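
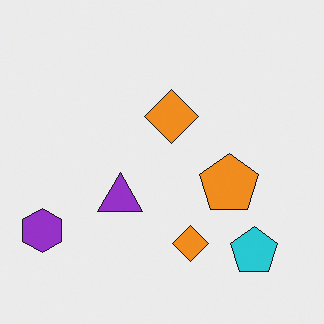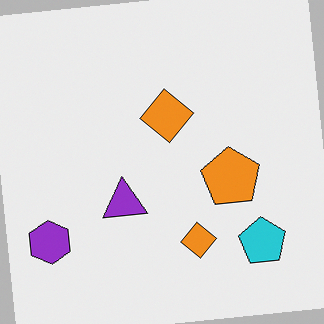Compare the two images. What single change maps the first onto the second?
This is the original image rotated counter-clockwise by a few degrees.

Every shape is tilted by the same angle and the image corners show triangular fill wedges — a whole-image rotation by a non-right angle.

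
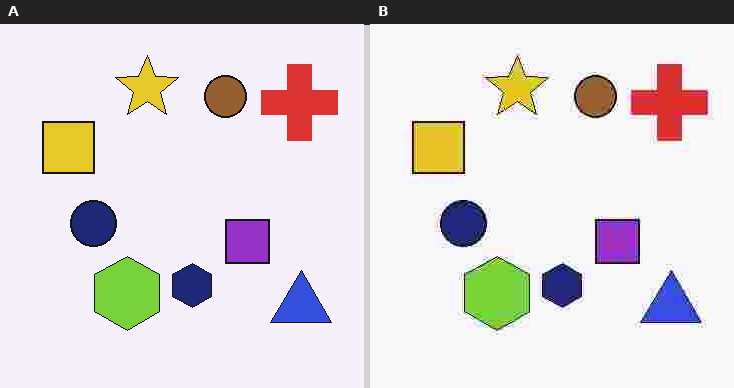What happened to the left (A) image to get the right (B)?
It was degraded with heavy JPEG compression.

Blocky 8×8 compression artifacts appear around shape edges and the flat background shows ringing — characteristic JPEG degradation.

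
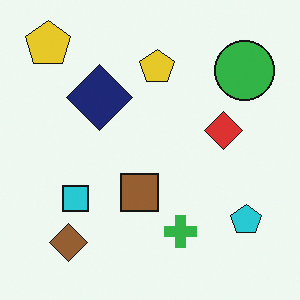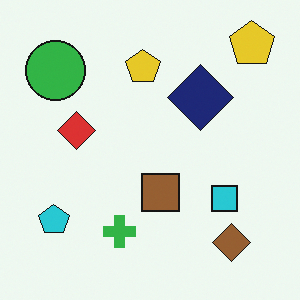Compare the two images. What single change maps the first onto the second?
It was flipped horizontally (left ↔ right).

The cyan pentagon is in the bottom-right of the first image and the bottom-left of the second — shapes on opposite sides of the vertical midline have swapped in a mirror flip.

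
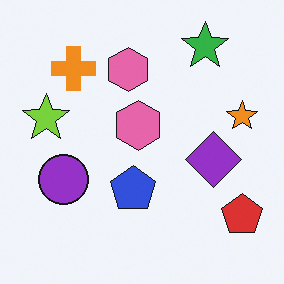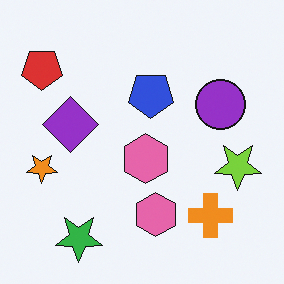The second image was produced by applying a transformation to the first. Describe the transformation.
Rotated 180°.

The red pentagon sits in the bottom-right of the first image and the top-left of the second — consistent with a whole-image 180° rotation.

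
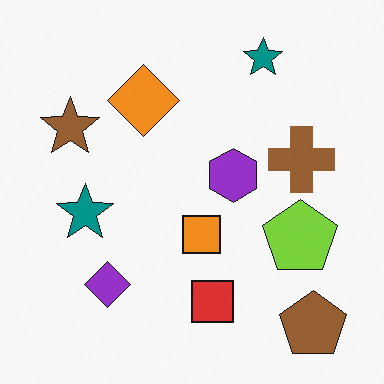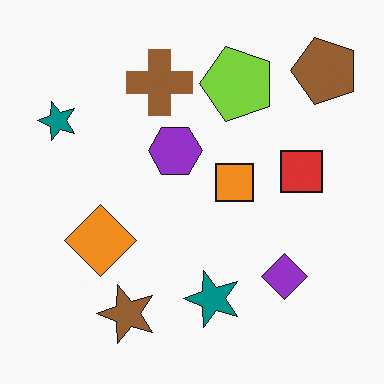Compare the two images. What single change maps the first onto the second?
Rotated 90° counter-clockwise.

The brown pentagon sits in the bottom-right of the first image and the top-right of the second — consistent with a whole-image 90° counter-clockwise rotation.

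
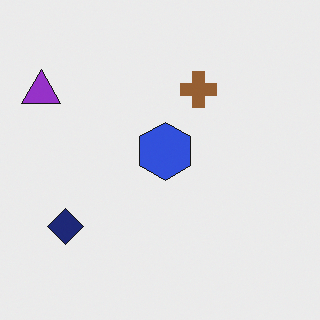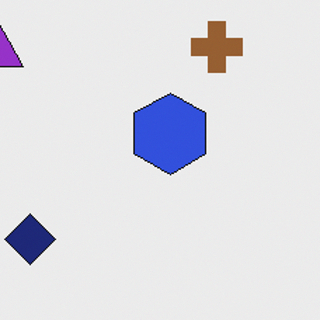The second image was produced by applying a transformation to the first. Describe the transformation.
The second image is the first cropped slightly and scaled back up.

The visible shapes are larger and the field of view is narrower; shapes near the original edges may be partly or wholly outside the frame — a crop-and-rescale.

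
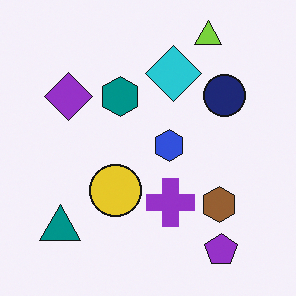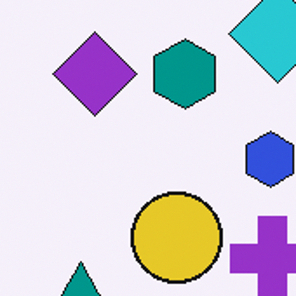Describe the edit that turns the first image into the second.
The second image is the first cropped to a noticeably smaller region and rescaled.

The visible shapes are larger and the field of view is narrower; shapes near the original edges may be partly or wholly outside the frame — a crop-and-rescale.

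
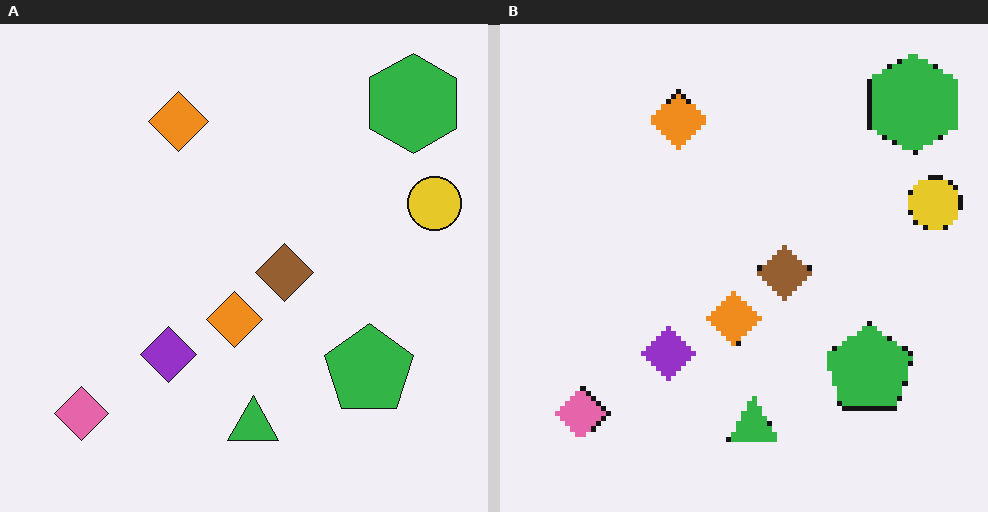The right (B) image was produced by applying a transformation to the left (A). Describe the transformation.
The image was lightly pixelated (a mild mosaic effect).

Shapes are reduced to large square blocks; fine edges and outlines are lost — a downscale-then-upscale (mosaic) effect.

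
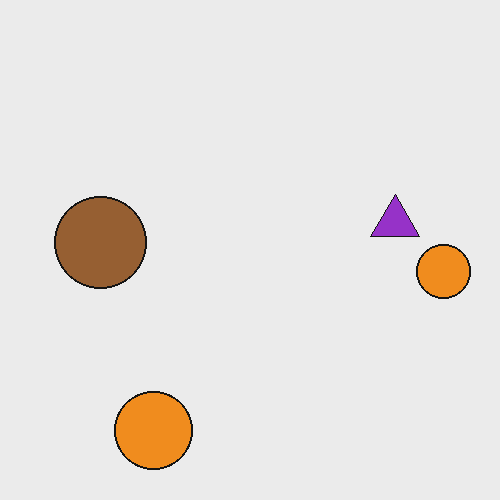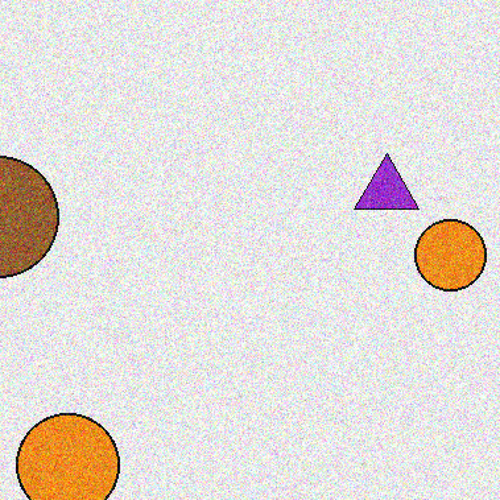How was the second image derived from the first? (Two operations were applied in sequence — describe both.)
Degraded with visible gaussian noise, then cropped slightly and scaled back up.

Random speckle covers the whole image, including the flat background. The visible shapes are larger and the field of view is narrower; shapes near the original edges may be partly or wholly outside the frame — a crop-and-rescale.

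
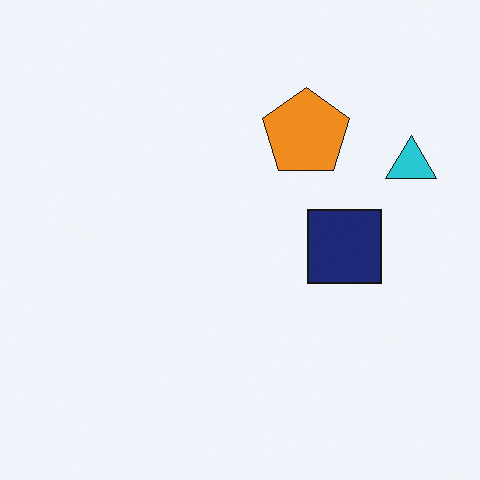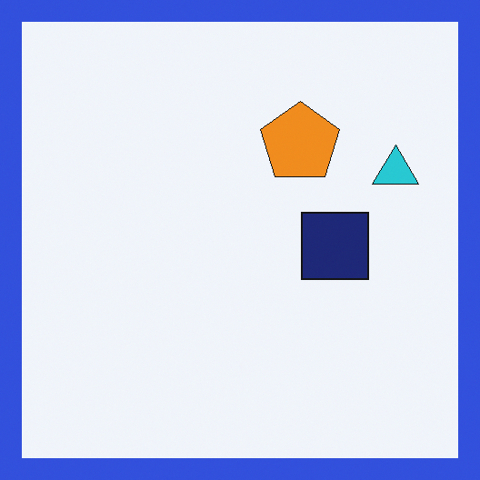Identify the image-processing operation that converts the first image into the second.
The transformation is: framed with a blue border.

A solid blue frame runs around the edge of the second image, with the content slightly shrunk inside it.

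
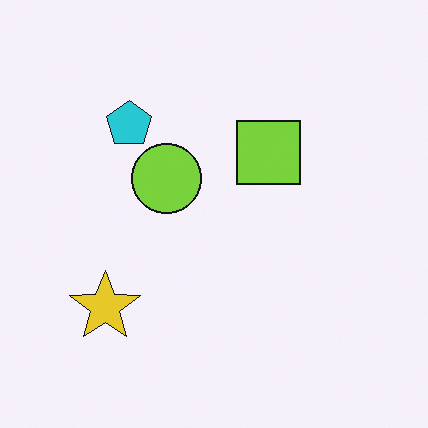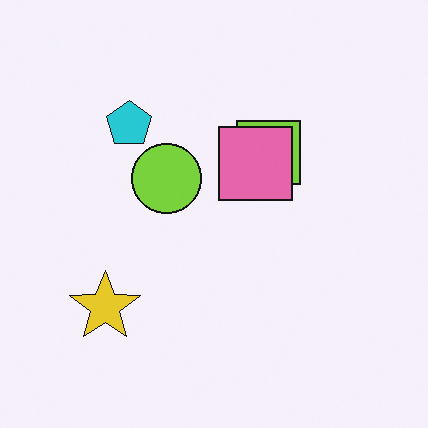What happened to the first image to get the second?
This is the original image overlaid with an additional pink square.

A pink square appears in the second image that is absent from the first.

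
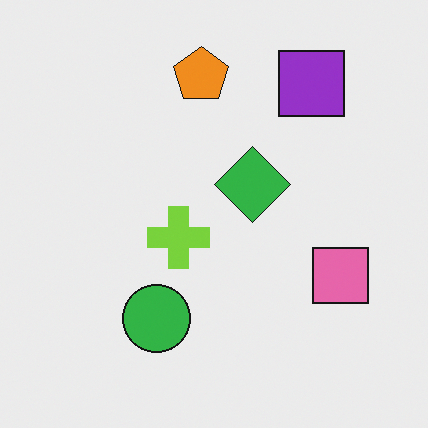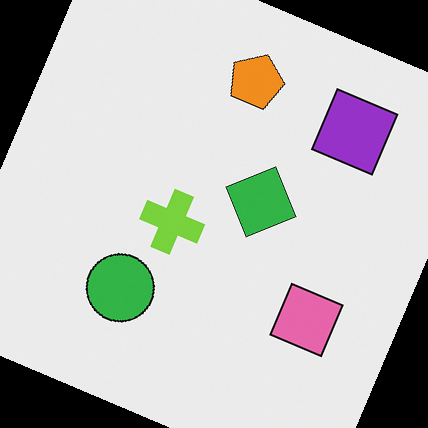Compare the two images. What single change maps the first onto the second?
The transformation is: rotated clockwise by a clearly visible amount.

Every shape is tilted by the same angle and the image corners show triangular fill wedges — a whole-image rotation by a non-right angle.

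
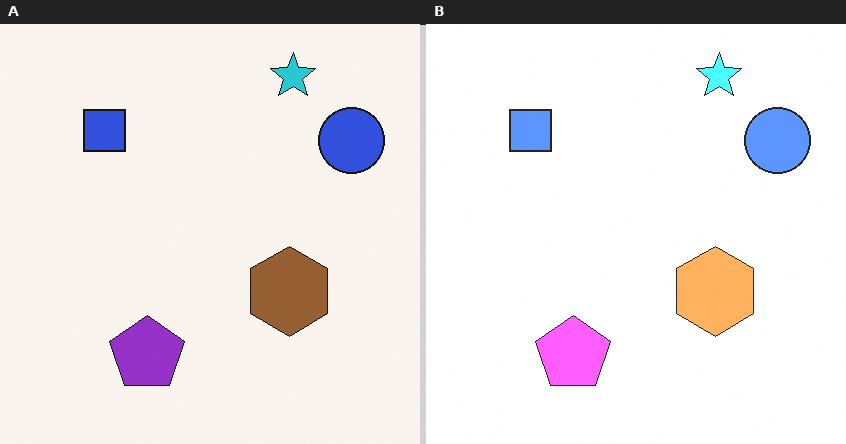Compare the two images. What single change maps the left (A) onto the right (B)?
The image was brightened a lot.

Every pixel — background and shapes alike — is uniformly brightened.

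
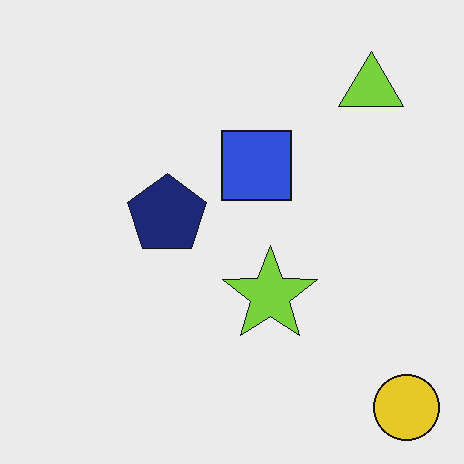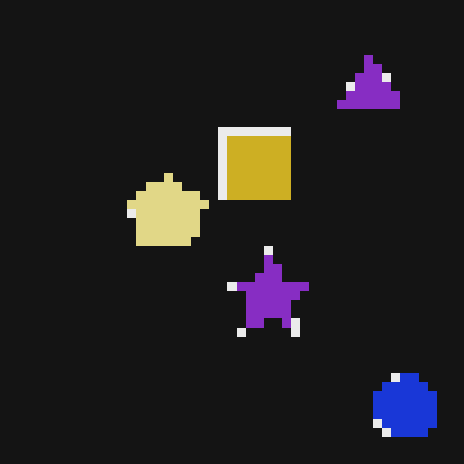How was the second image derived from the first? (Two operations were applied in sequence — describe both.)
Color-inverted (negative), then coarsely pixelated.

The light background has become dark and every shape's color is its complement — a photographic negative. Shapes are reduced to large square blocks; fine edges and outlines are lost — a downscale-then-upscale (mosaic) effect.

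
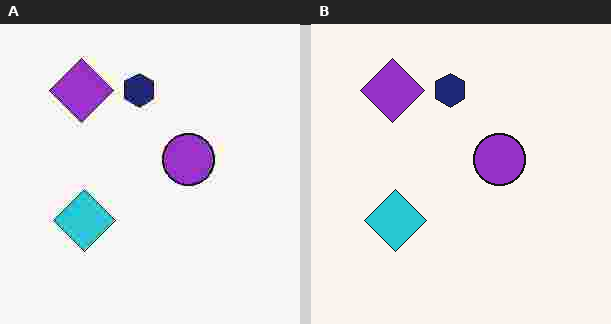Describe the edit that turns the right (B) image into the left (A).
The transformation is: degraded with heavy JPEG compression.

Blocky 8×8 compression artifacts appear around shape edges and the flat background shows ringing — characteristic JPEG degradation.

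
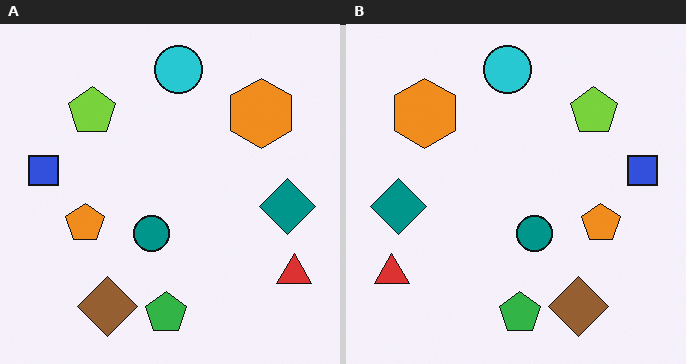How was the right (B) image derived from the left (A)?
This is the original image flipped horizontally (left ↔ right).

The blue square is in the left of the left (A) image and the right of the right (B) — shapes on opposite sides of the vertical midline have swapped in a mirror flip.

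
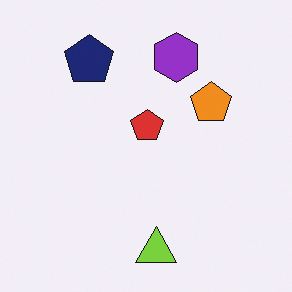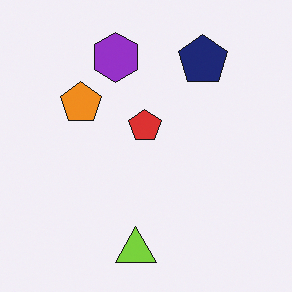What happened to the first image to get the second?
The second image is the first flipped horizontally (left ↔ right).

The orange pentagon is in the right of the first image and the left of the second — shapes on opposite sides of the vertical midline have swapped in a mirror flip.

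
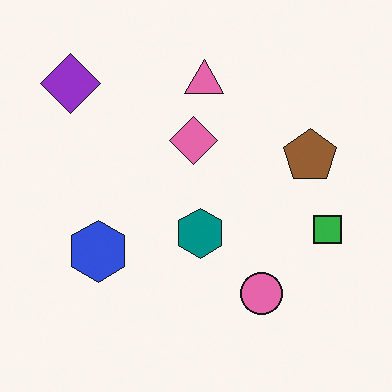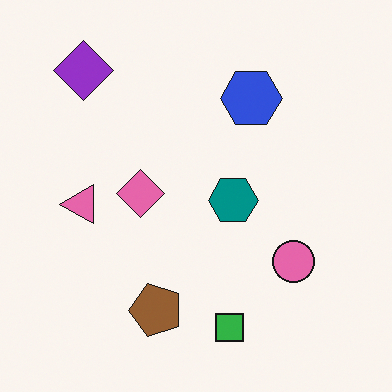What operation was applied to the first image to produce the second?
The second image is the first transposed (reflected across the top-left ↔ bottom-right diagonal).

Shapes have swapped their row and column positions — what was in the top-right is now in the bottom-left — a diagonal reflection.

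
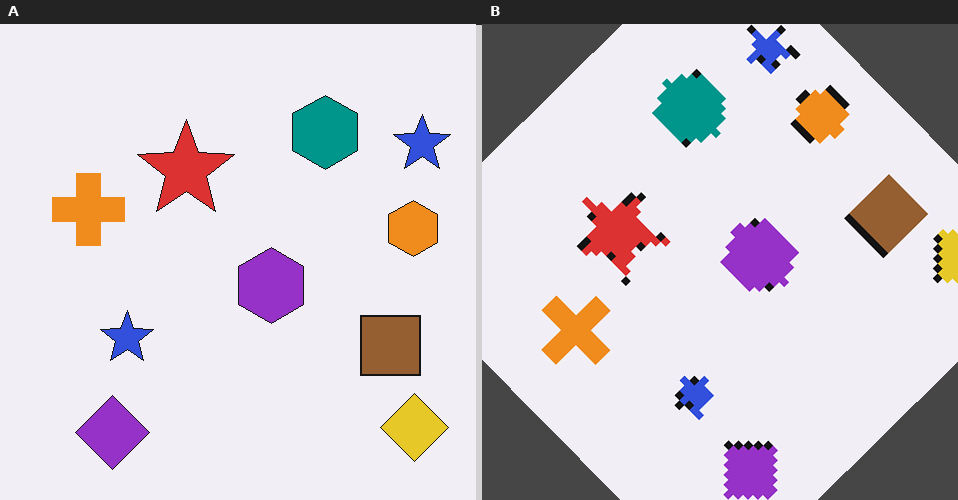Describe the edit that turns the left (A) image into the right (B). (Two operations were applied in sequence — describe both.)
This is the original image pixelated into visible square blocks, then rotated counter-clockwise by a large amount — several tens of degrees.

Shapes are reduced to large square blocks; fine edges and outlines are lost — a downscale-then-upscale (mosaic) effect. Every shape is tilted by the same angle and the image corners show triangular fill wedges — a whole-image rotation by a non-right angle.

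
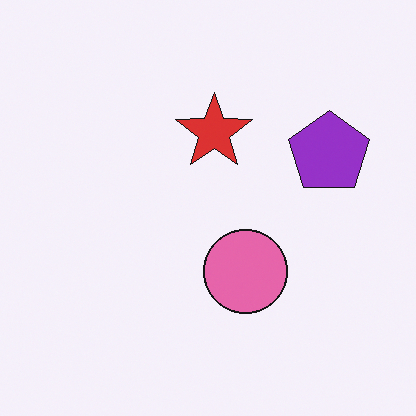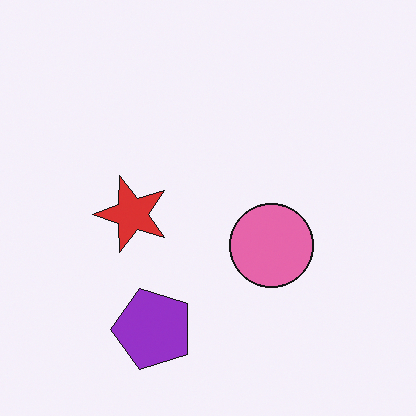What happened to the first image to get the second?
The image was transposed (reflected across the top-left ↔ bottom-right diagonal).

Shapes have swapped their row and column positions — what was in the top-right is now in the bottom-left — a diagonal reflection.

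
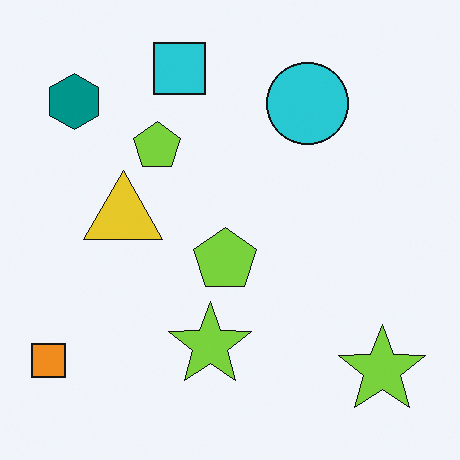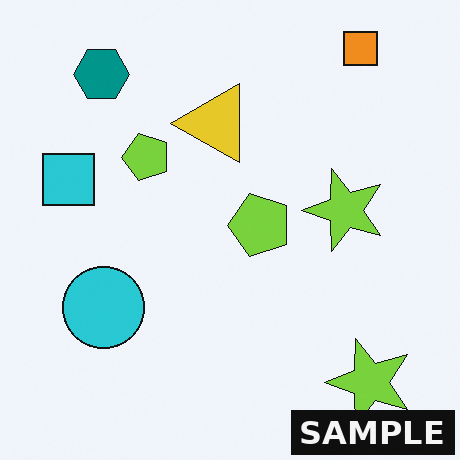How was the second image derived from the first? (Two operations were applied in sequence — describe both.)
The transformation is: transposed (reflected across the top-left ↔ bottom-right diagonal), then watermarked with the text "SAMPLE" in the lower-right corner.

Shapes have swapped their row and column positions — what was in the top-right is now in the bottom-left — a diagonal reflection. A dark label reading "SAMPLE" appears in the lower-right corner.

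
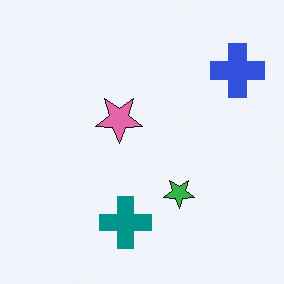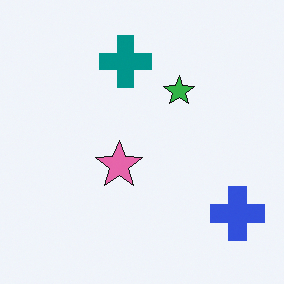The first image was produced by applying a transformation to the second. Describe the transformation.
Flipped vertically (top ↔ bottom).

The teal cross is in the top of the second image and the bottom of the first — shapes on opposite sides of the horizontal midline have swapped in a mirror flip.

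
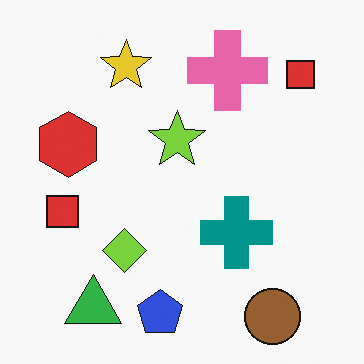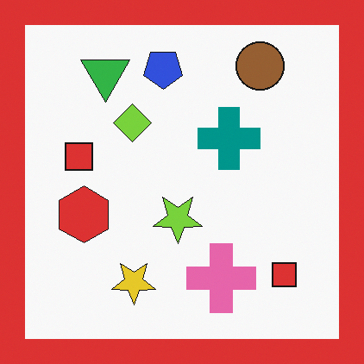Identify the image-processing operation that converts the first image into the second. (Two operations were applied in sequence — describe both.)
It was flipped vertically (top ↔ bottom), then framed with a red border.

The brown circle is in the bottom-right of the first image and the top-right of the second — shapes on opposite sides of the horizontal midline have swapped in a mirror flip. A solid red frame runs around the edge of the second image, with the content slightly shrunk inside it.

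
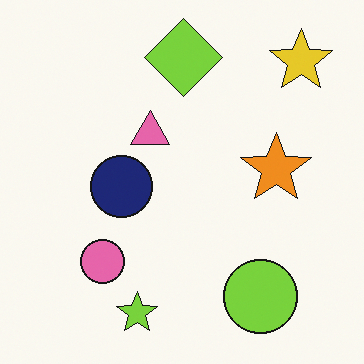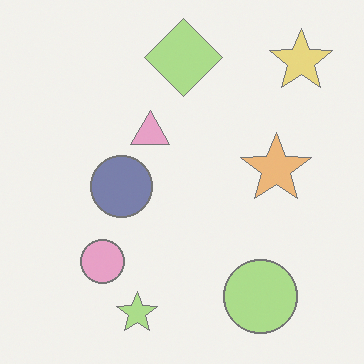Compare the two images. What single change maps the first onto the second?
This is the original image given much lower contrast.

Tones are pushed toward mid-grey across the whole image — a global contrast change.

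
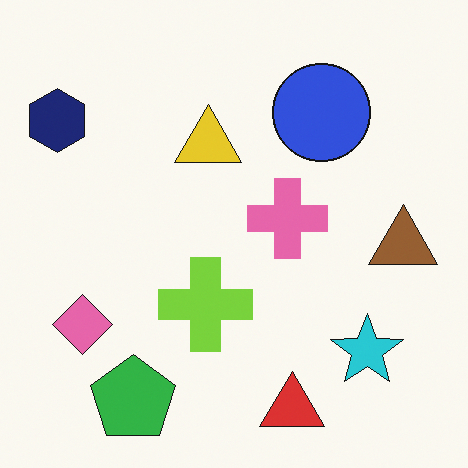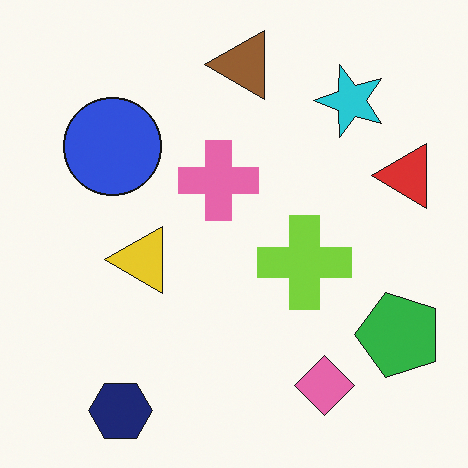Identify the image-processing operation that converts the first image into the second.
It was rotated 90° counter-clockwise.

The navy hexagon sits in the top-left of the first image and the bottom-left of the second — consistent with a whole-image 90° counter-clockwise rotation.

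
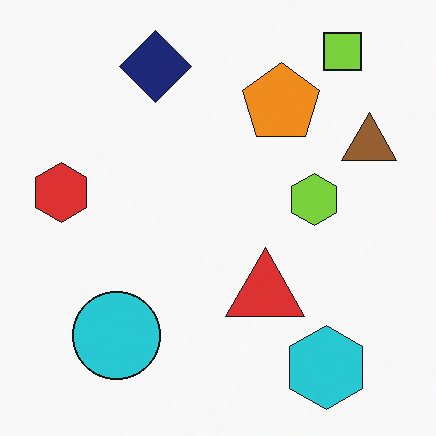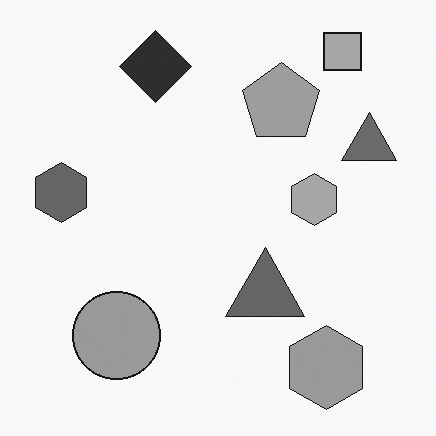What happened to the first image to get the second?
This is the original image converted to grayscale.

All color is removed — every shape is now a shade of grey.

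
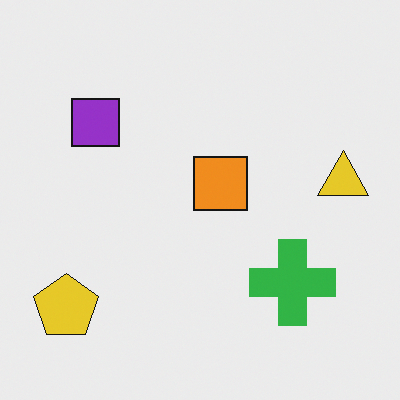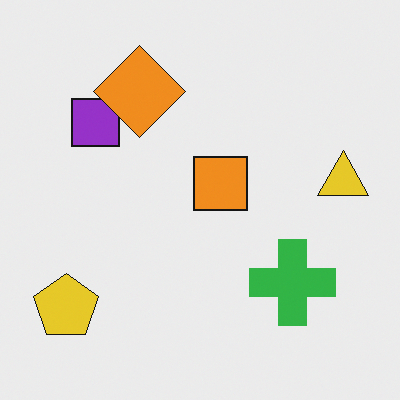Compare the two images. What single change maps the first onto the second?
It was overlaid with an additional orange diamond.

An orange diamond appears in the second image that is absent from the first.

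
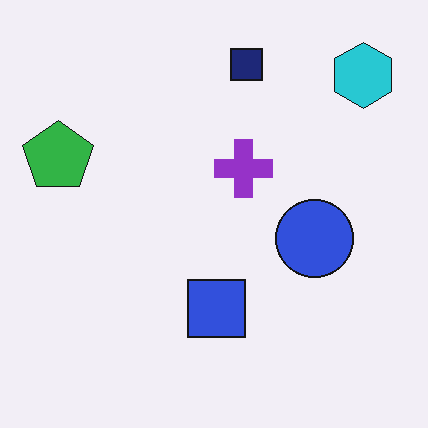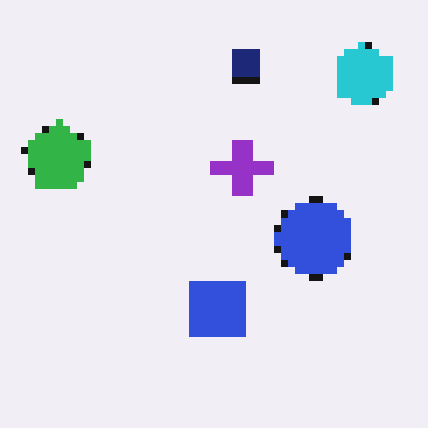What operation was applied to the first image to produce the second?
The transformation is: moderately pixelated.

Shapes are reduced to large square blocks; fine edges and outlines are lost — a downscale-then-upscale (mosaic) effect.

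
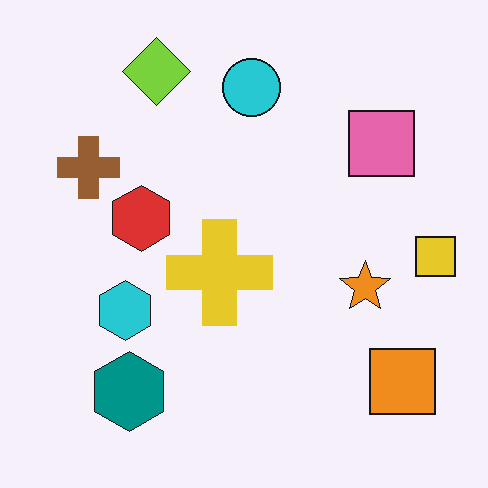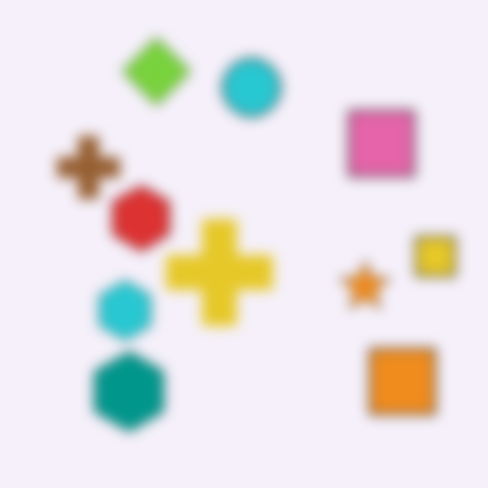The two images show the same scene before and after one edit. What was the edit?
It was strongly gaussian-blurred.

Shape edges and outlines are uniformly softened across the whole image.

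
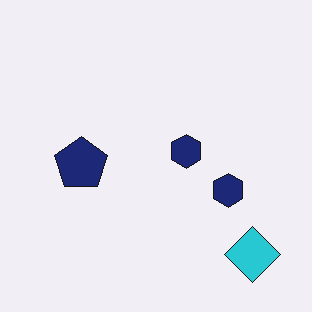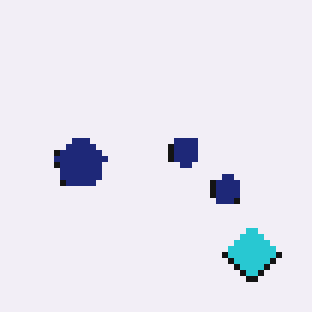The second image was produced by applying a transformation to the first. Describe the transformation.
The image was moderately pixelated.

Shapes are reduced to large square blocks; fine edges and outlines are lost — a downscale-then-upscale (mosaic) effect.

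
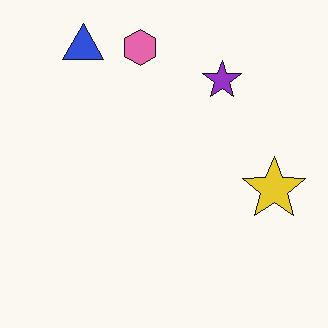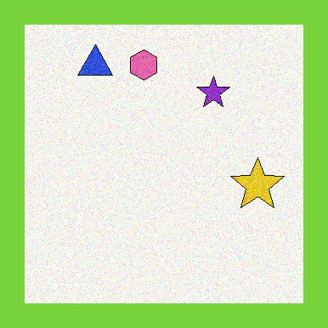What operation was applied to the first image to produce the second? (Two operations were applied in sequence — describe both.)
This is the original image degraded with visible gaussian noise, then framed with a lime border.

Random speckle covers the whole image, including the flat background. A solid lime frame runs around the edge of the second image, with the content slightly shrunk inside it.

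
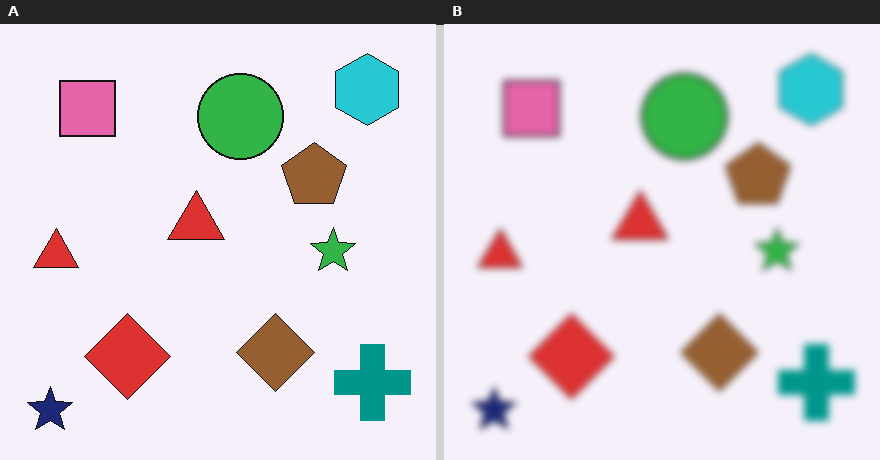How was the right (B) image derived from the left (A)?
It was moderately blurred.

Shape edges and outlines are uniformly softened across the whole image.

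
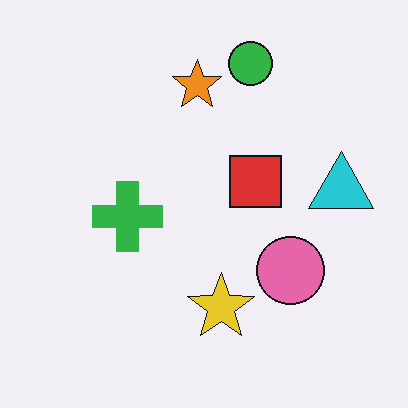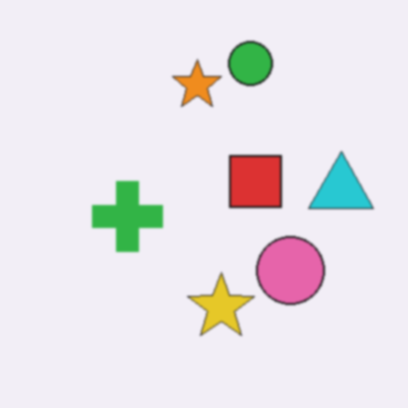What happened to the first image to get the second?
This is the original image lightly blurred.

Shape edges and outlines are uniformly softened across the whole image.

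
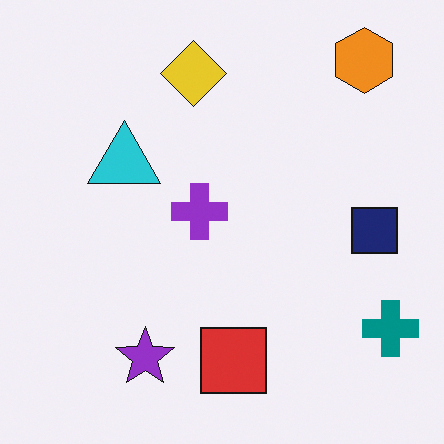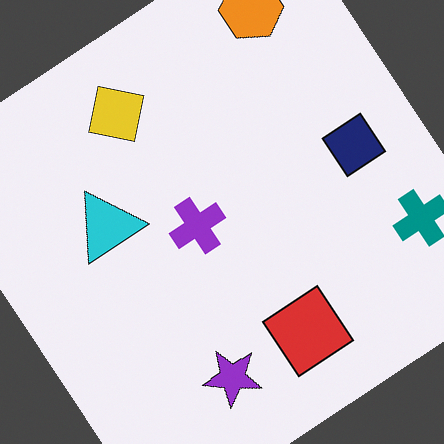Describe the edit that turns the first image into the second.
The image was rotated counter-clockwise by a large amount — several tens of degrees.

Every shape is tilted by the same angle and the image corners show triangular fill wedges — a whole-image rotation by a non-right angle.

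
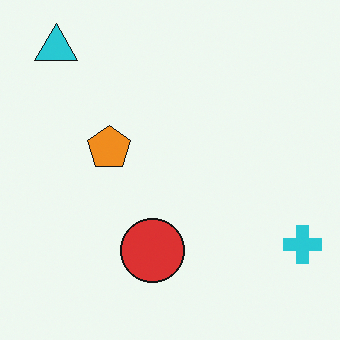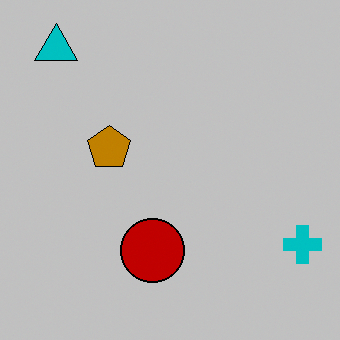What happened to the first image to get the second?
It was aggressively posterized.

Each flat color has snapped to a coarser quantized level — most visibly, the near-white background has dropped to a flat grey.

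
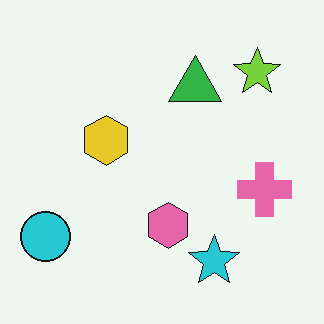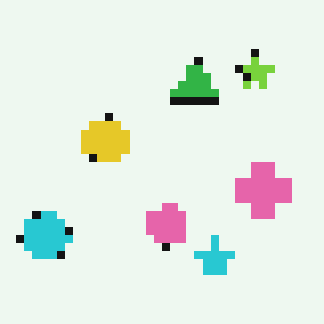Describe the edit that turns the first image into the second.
The image was pixelated into visible square blocks.

Shapes are reduced to large square blocks; fine edges and outlines are lost — a downscale-then-upscale (mosaic) effect.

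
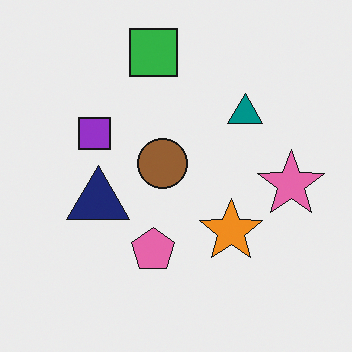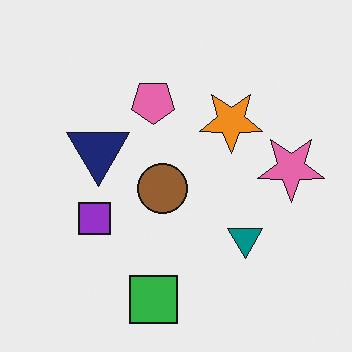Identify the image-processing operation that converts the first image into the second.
The second image is the first flipped vertically (top ↔ bottom).

The green square is in the top of the first image and the bottom of the second — shapes on opposite sides of the horizontal midline have swapped in a mirror flip.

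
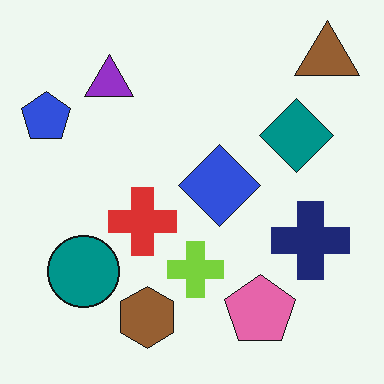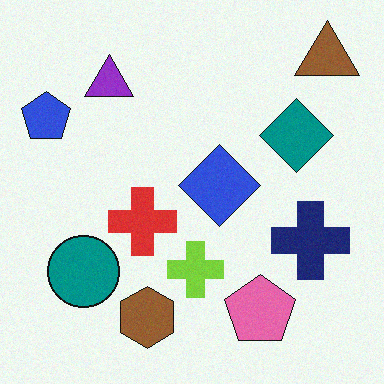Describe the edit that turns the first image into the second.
The second image is the first degraded with light additive noise.

Random speckle covers the whole image, including the flat background.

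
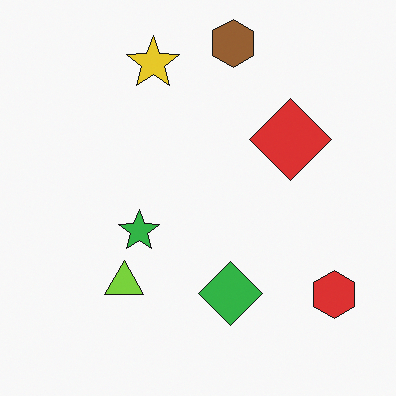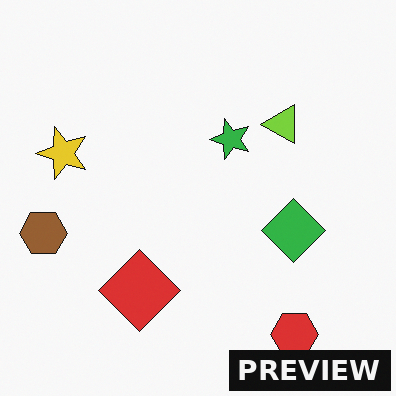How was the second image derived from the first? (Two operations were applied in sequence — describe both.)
The second image is the first transposed (reflected across the top-left ↔ bottom-right diagonal), then watermarked with the text "PREVIEW" in the lower-right corner.

Shapes have swapped their row and column positions — what was in the top-right is now in the bottom-left — a diagonal reflection. A dark label reading "PREVIEW" appears in the lower-right corner.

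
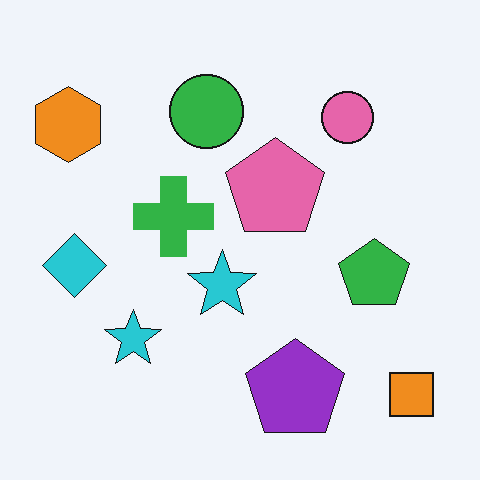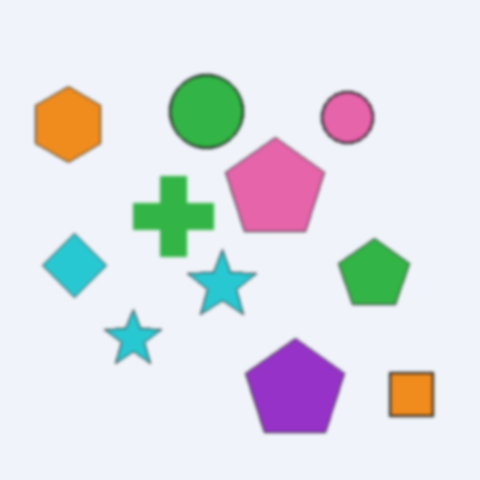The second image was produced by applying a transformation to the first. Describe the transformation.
This is the original image given a subtle gaussian blur.

Shape edges and outlines are uniformly softened across the whole image.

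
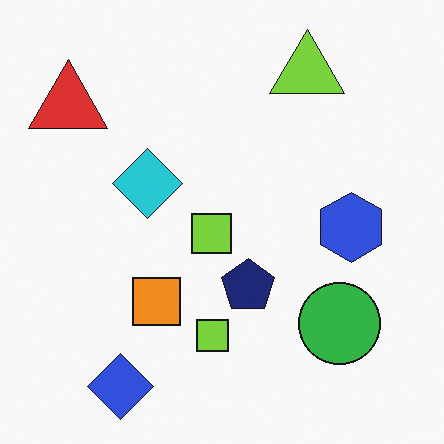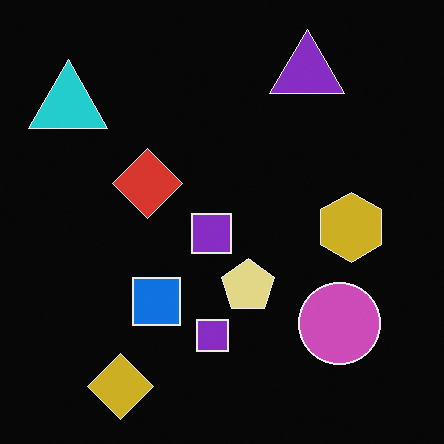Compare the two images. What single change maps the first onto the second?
It was color-inverted (negative).

The light background has become dark and every shape's color is its complement — a photographic negative.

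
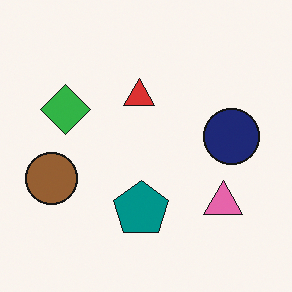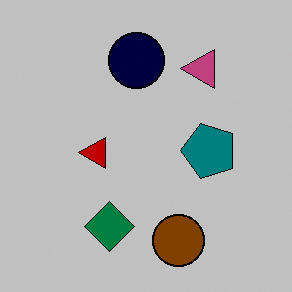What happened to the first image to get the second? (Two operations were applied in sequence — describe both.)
The image was rotated 90° counter-clockwise, then heavily posterized to just a handful of flat colors.

The brown circle sits in the left of the first image and the bottom of the second — consistent with a whole-image 90° counter-clockwise rotation. Each flat color has snapped to a coarser quantized level — most visibly, the near-white background has dropped to a flat grey.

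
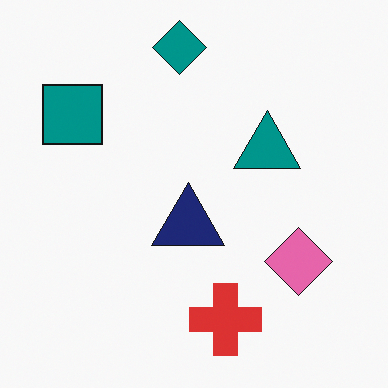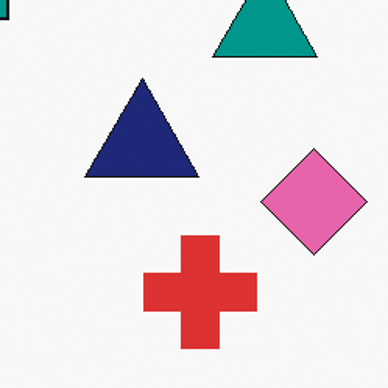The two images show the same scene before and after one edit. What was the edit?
It was cropped to a modestly smaller region and rescaled.

The visible shapes are larger and the field of view is narrower; shapes near the original edges may be partly or wholly outside the frame — a crop-and-rescale.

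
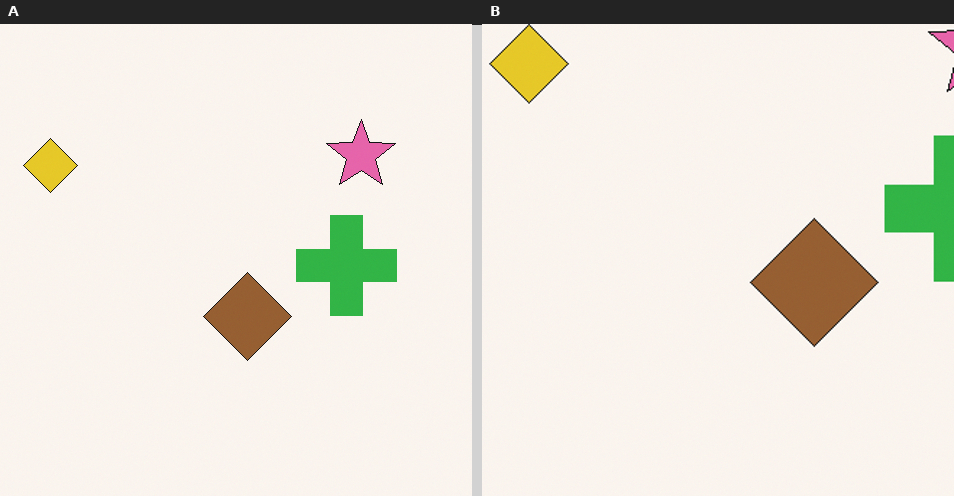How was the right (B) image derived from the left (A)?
The right (B) image is the left (A) cropped to a modestly smaller region and rescaled.

The visible shapes are larger and the field of view is narrower; shapes near the original edges may be partly or wholly outside the frame — a crop-and-rescale.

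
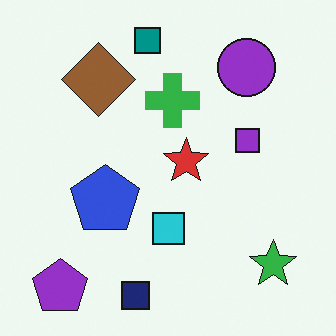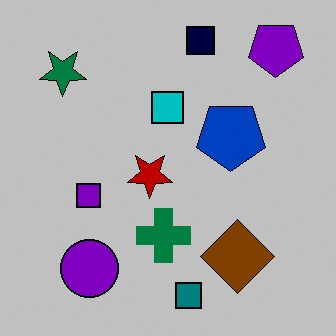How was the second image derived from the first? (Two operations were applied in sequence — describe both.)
The second image is the first rotated 180°, then aggressively posterized.

The purple pentagon sits in the bottom-left of the first image and the top-right of the second — consistent with a whole-image 180° rotation. Each flat color has snapped to a coarser quantized level — most visibly, the near-white background has dropped to a flat grey.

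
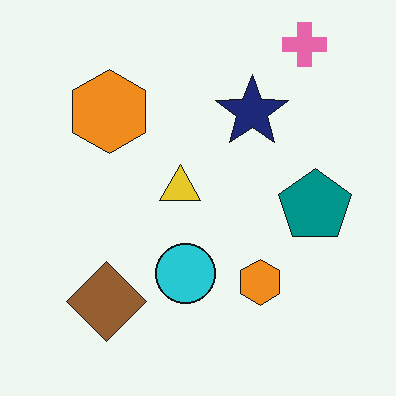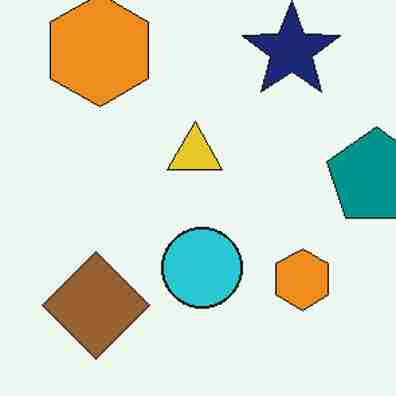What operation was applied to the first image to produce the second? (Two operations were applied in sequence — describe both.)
This is the original image cropped to a modestly smaller region and rescaled, then degraded with heavy JPEG compression.

The visible shapes are larger and the field of view is narrower; shapes near the original edges may be partly or wholly outside the frame — a crop-and-rescale. Blocky 8×8 compression artifacts appear around shape edges and the flat background shows ringing — characteristic JPEG degradation.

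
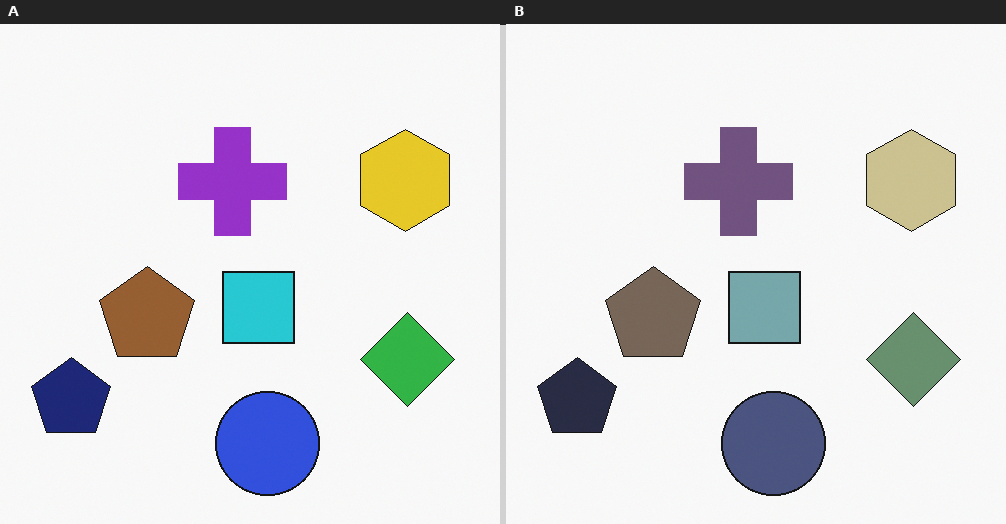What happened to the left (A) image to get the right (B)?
The image was made much more muted (saturation change).

All colors are more muted and greyish — a global saturation change.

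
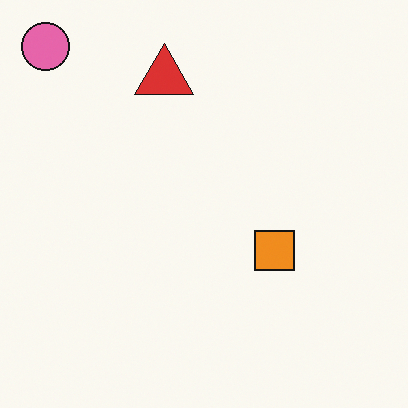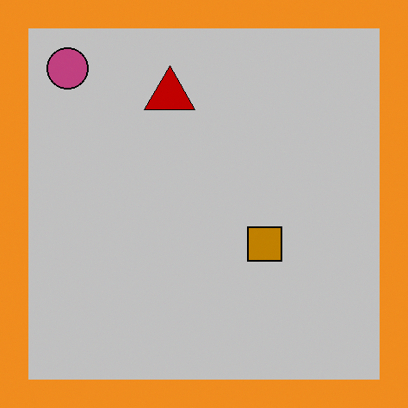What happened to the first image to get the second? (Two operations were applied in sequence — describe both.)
This is the original image aggressively posterized, then framed with a orange border.

Each flat color has snapped to a coarser quantized level — most visibly, the near-white background has dropped to a flat grey. A solid orange frame runs around the edge of the second image, with the content slightly shrunk inside it.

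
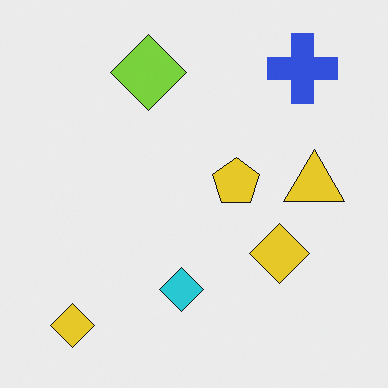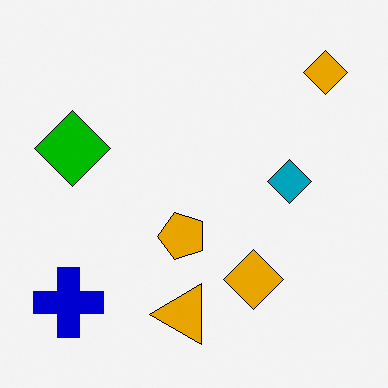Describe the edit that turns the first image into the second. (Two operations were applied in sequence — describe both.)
Transposed (reflected across the top-left ↔ bottom-right diagonal), then given much higher contrast.

Shapes have swapped their row and column positions — what was in the top-right is now in the bottom-left — a diagonal reflection. Tones are pushed away from mid-grey across the whole image — a global contrast change.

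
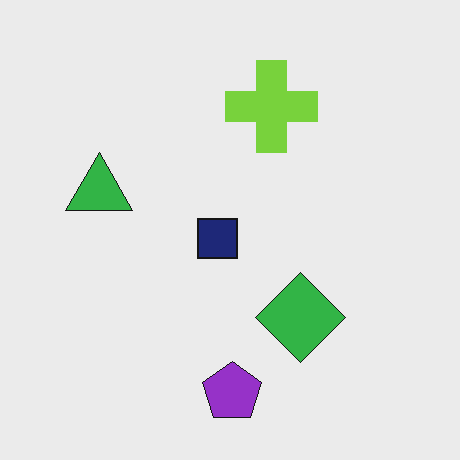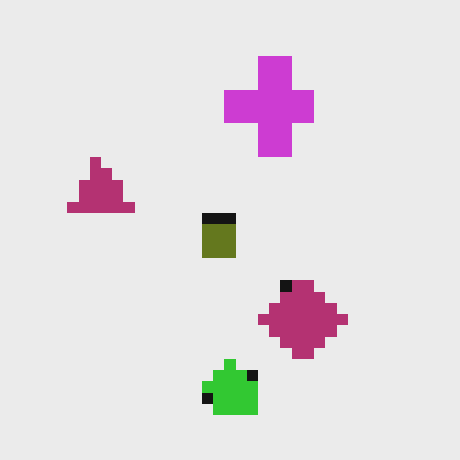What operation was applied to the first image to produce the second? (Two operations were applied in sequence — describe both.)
It was coarsely pixelated, then hue-shifted through roughly half the color wheel.

Shapes are reduced to large square blocks; fine edges and outlines are lost — a downscale-then-upscale (mosaic) effect. Every shape's color has rotated by the same amount around the hue wheel — a uniform hue shift.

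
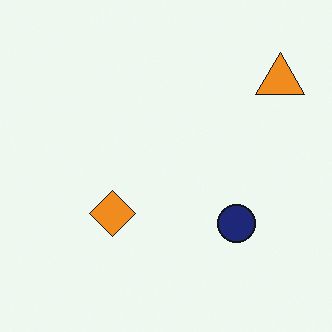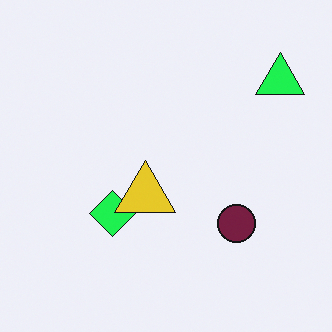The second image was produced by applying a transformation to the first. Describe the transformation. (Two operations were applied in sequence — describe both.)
Hue-shifted noticeably, then overlaid with an additional yellow triangle.

Every shape's color has rotated by the same amount around the hue wheel — a uniform hue shift. A yellow triangle appears in the second image that is absent from the first.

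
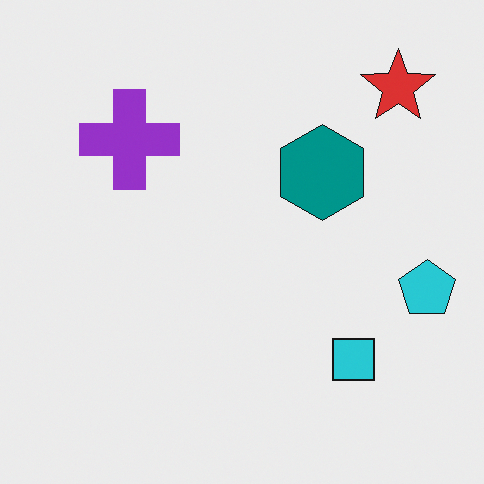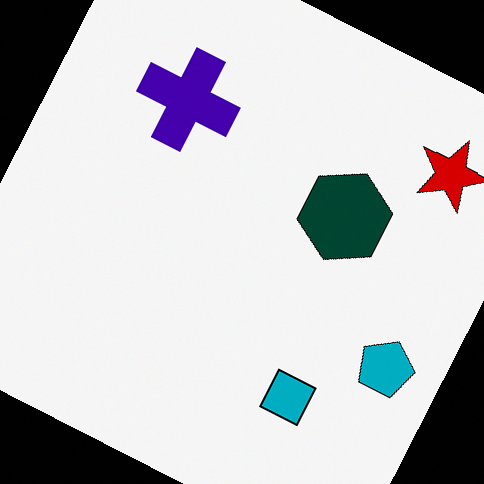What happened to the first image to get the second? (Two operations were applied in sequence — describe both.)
Boosted in contrast, then rotated clockwise by a clearly visible amount.

Tones are pushed away from mid-grey across the whole image — a global contrast change. Every shape is tilted by the same angle and the image corners show triangular fill wedges — a whole-image rotation by a non-right angle.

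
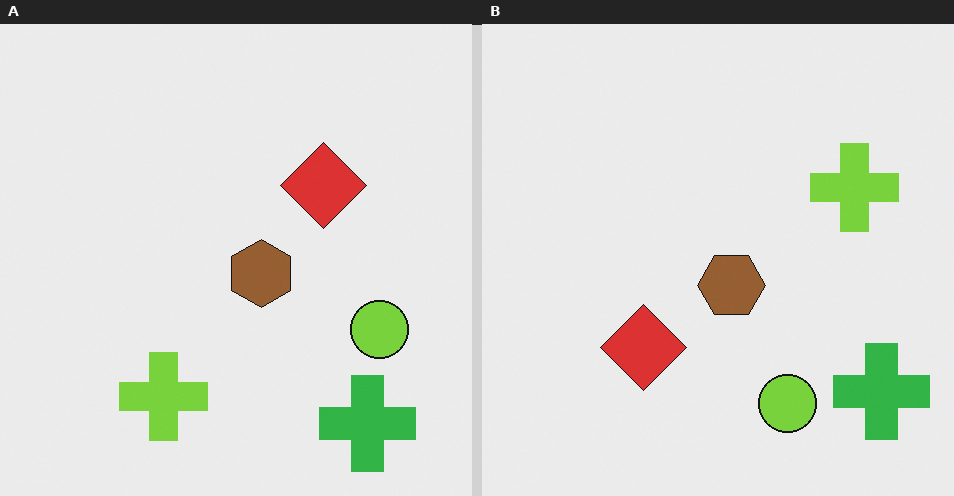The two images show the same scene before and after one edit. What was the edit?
The right (B) image is the left (A) transposed (reflected across the top-left ↔ bottom-right diagonal).

Shapes have swapped their row and column positions — what was in the top-right is now in the bottom-left — a diagonal reflection.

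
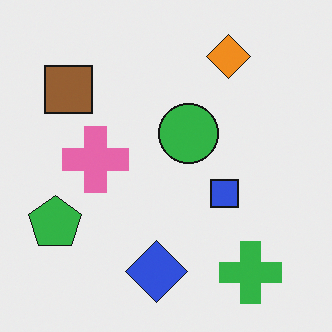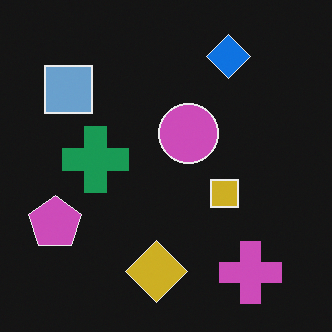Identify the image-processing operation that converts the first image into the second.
This is the original image color-inverted (negative).

The light background has become dark and every shape's color is its complement — a photographic negative.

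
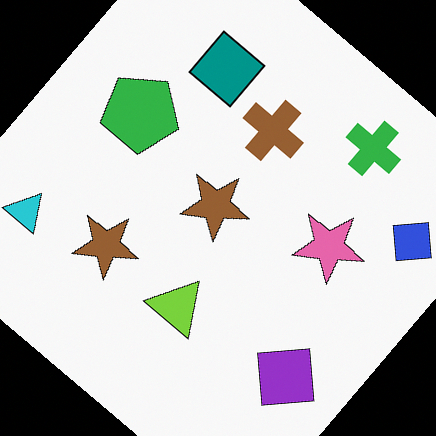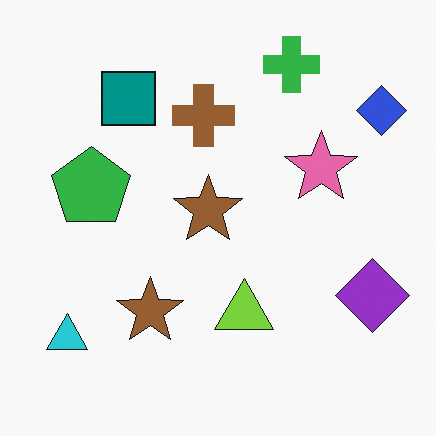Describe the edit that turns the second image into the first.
Rotated clockwise by a large amount — several tens of degrees.

Every shape is tilted by the same angle and the image corners show triangular fill wedges — a whole-image rotation by a non-right angle.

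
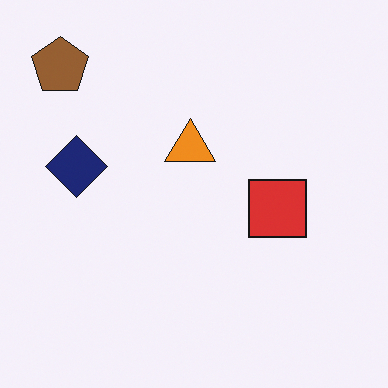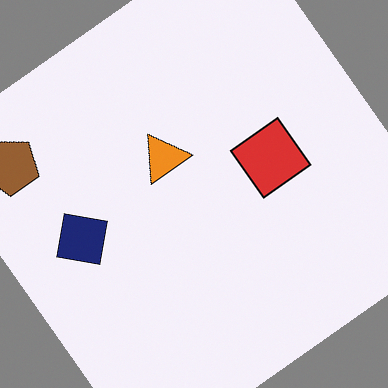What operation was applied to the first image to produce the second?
The second image is the first rotated counter-clockwise by a large amount — several tens of degrees.

Every shape is tilted by the same angle and the image corners show triangular fill wedges — a whole-image rotation by a non-right angle.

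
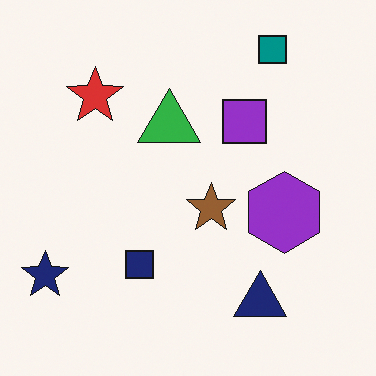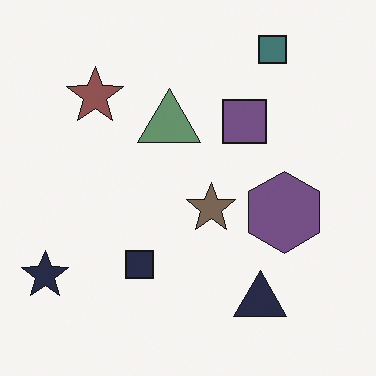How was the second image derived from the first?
This is the original image heavily desaturated.

All colors are more muted and greyish — a global saturation change.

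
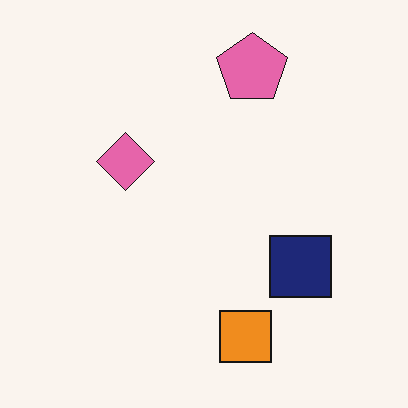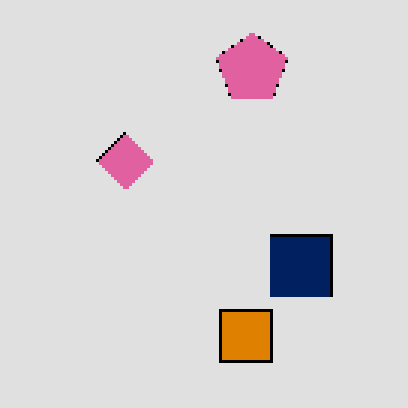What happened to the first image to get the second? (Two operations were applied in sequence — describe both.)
It was moderately posterized, then lightly pixelated (a mild mosaic effect).

Each flat color has snapped to a coarser quantized level — most visibly, the near-white background has dropped to a flat grey. Shapes are reduced to large square blocks; fine edges and outlines are lost — a downscale-then-upscale (mosaic) effect.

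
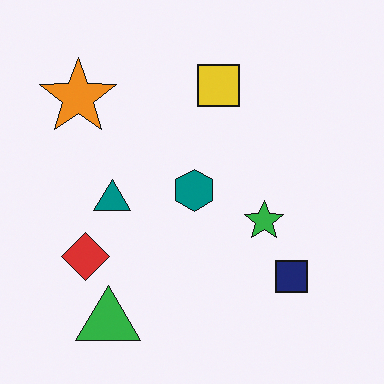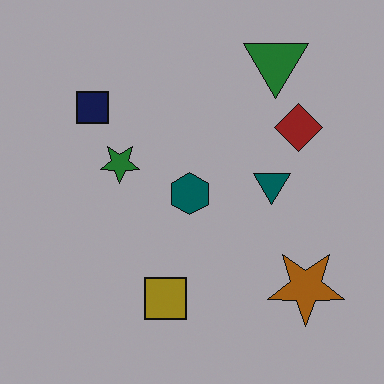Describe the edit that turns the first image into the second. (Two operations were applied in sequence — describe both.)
It was rotated 180°, then darkened a lot.

The green triangle sits in the bottom-left of the first image and the top-right of the second — consistent with a whole-image 180° rotation. Every pixel — background and shapes alike — is uniformly darkened.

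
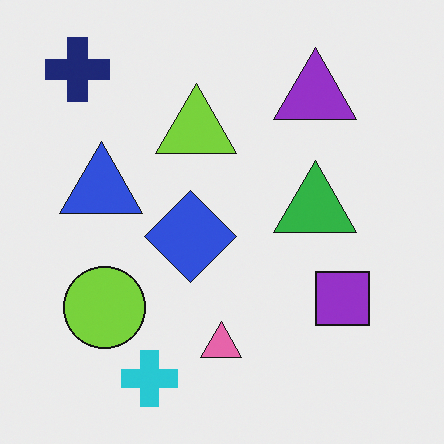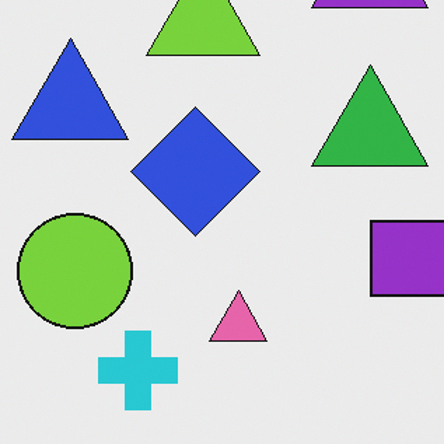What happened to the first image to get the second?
The second image is the first cropped to a modestly smaller region and rescaled.

The visible shapes are larger and the field of view is narrower; shapes near the original edges may be partly or wholly outside the frame — a crop-and-rescale.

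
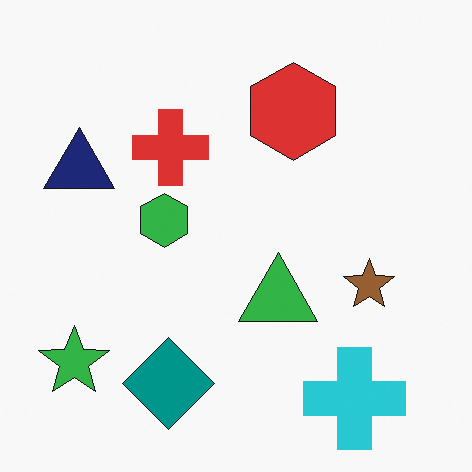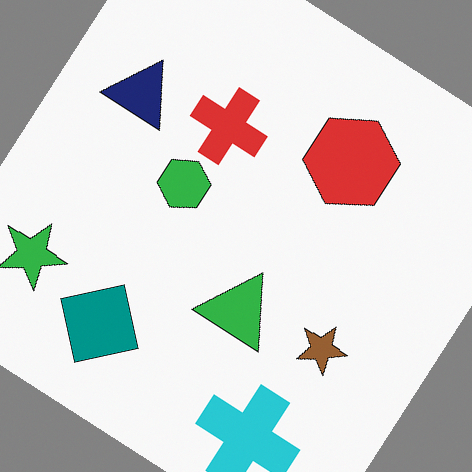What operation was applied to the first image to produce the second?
The transformation is: rotated clockwise by a large amount — several tens of degrees.

Every shape is tilted by the same angle and the image corners show triangular fill wedges — a whole-image rotation by a non-right angle.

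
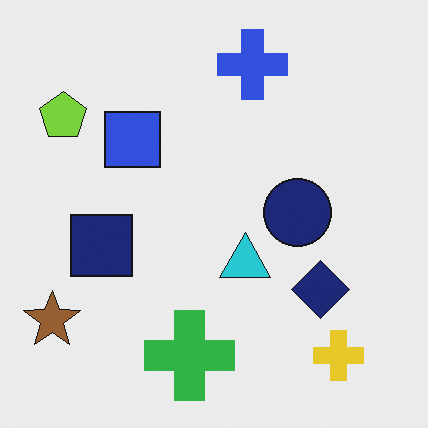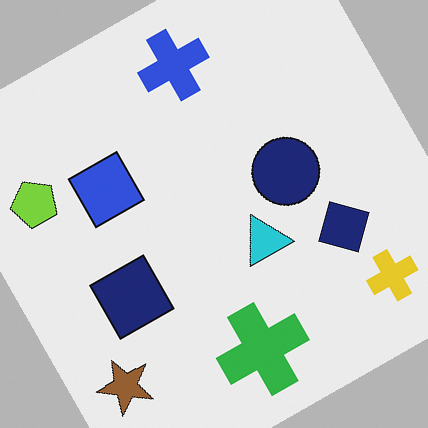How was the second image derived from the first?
The image was rotated counter-clockwise by a clearly visible amount.

Every shape is tilted by the same angle and the image corners show triangular fill wedges — a whole-image rotation by a non-right angle.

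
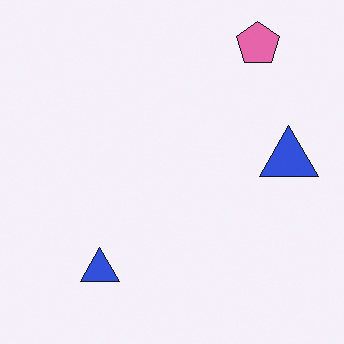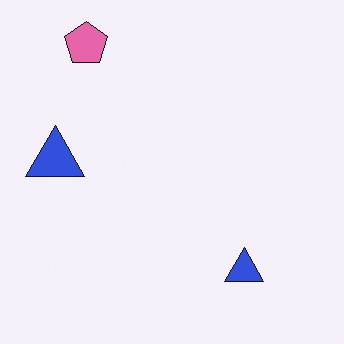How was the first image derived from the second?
Flipped horizontally (left ↔ right).

The pink pentagon is in the top-left of the second image and the top-right of the first — shapes on opposite sides of the vertical midline have swapped in a mirror flip.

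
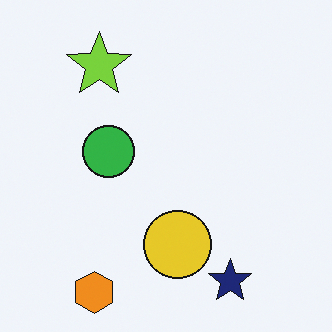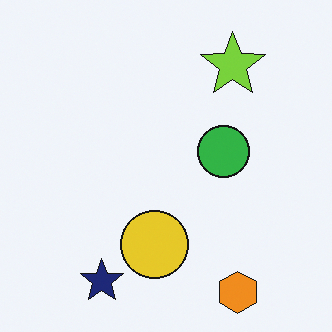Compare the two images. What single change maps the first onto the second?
The transformation is: flipped horizontally (left ↔ right).

The orange hexagon is in the bottom-left of the first image and the bottom-right of the second — shapes on opposite sides of the vertical midline have swapped in a mirror flip.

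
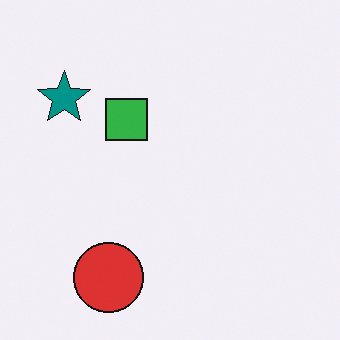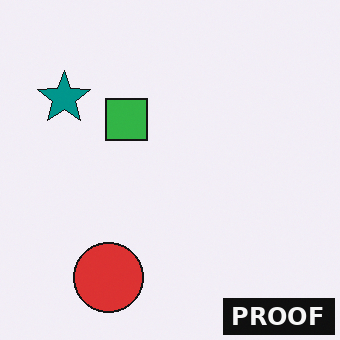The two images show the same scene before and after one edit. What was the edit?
This is the original image watermarked with the text "PROOF" in the lower-right corner.

A dark label reading "PROOF" appears in the lower-right corner.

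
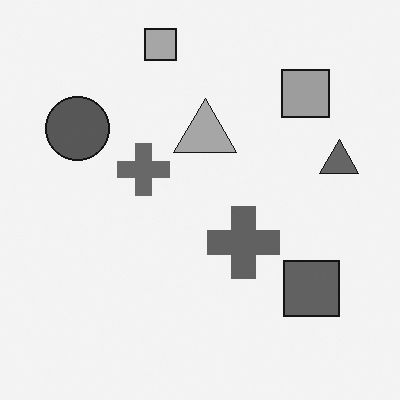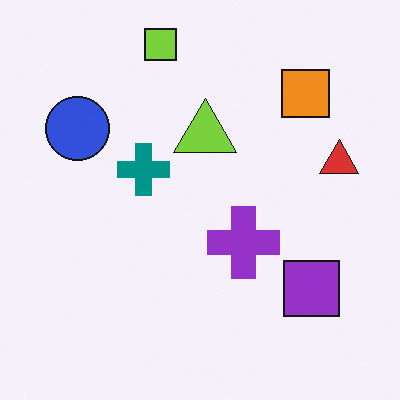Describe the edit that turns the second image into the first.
Converted to grayscale.

All color is removed — every shape is now a shade of grey.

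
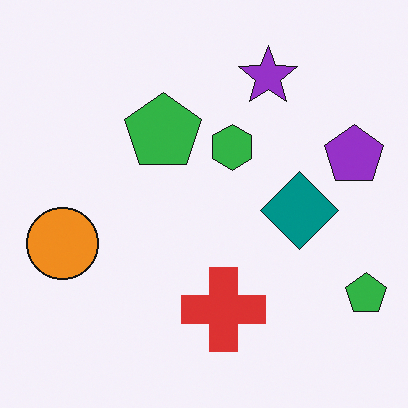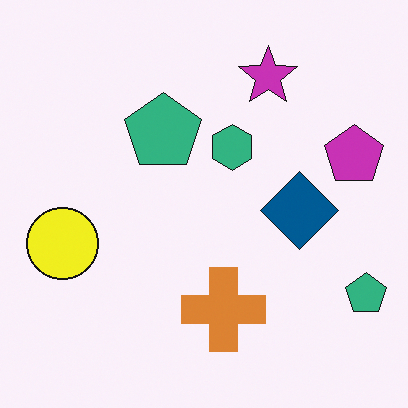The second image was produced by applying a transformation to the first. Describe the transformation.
It was hue-shifted slightly.

Every shape's color has rotated by the same amount around the hue wheel — a uniform hue shift.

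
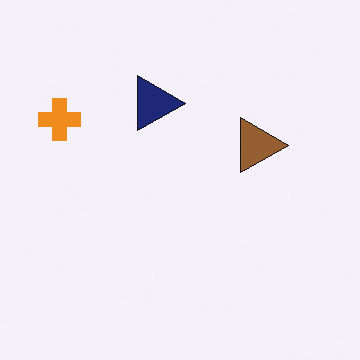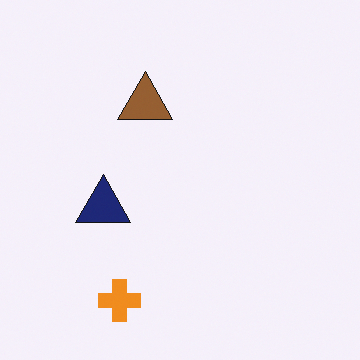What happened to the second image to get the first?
The first image is the second rotated 90° clockwise.

The orange cross sits in the bottom-left of the second image and the top-left of the first — consistent with a whole-image 90° clockwise rotation.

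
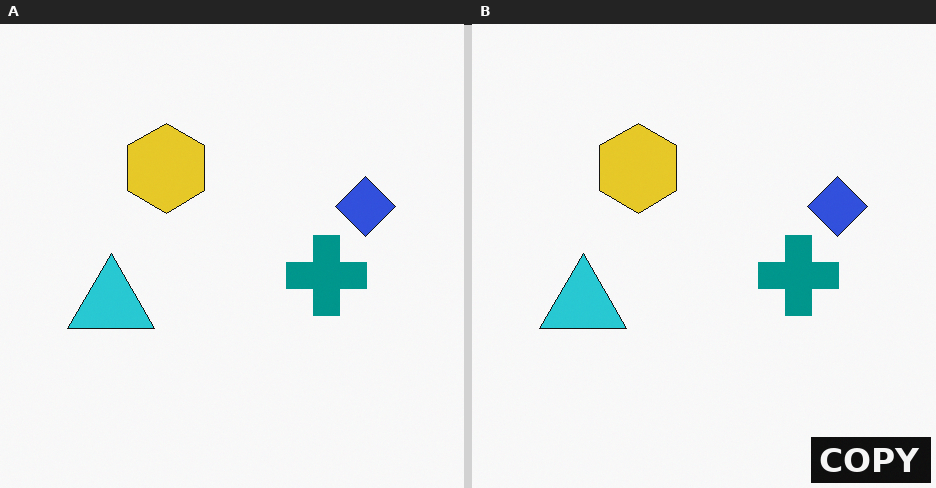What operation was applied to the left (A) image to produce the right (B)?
The transformation is: watermarked with the text "COPY" in the lower-right corner.

A dark label reading "COPY" appears in the lower-right corner.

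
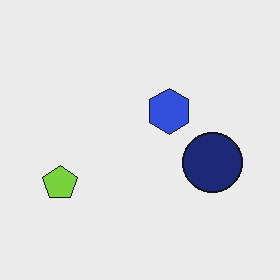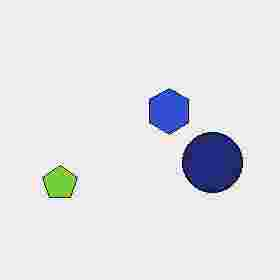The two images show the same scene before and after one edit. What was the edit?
The image was degraded with heavy JPEG compression.

Blocky 8×8 compression artifacts appear around shape edges and the flat background shows ringing — characteristic JPEG degradation.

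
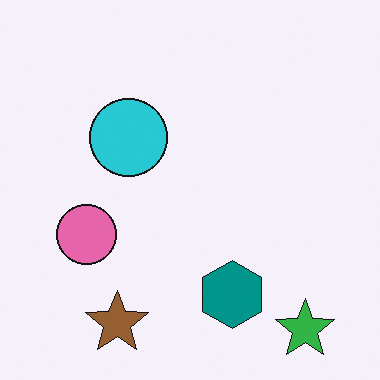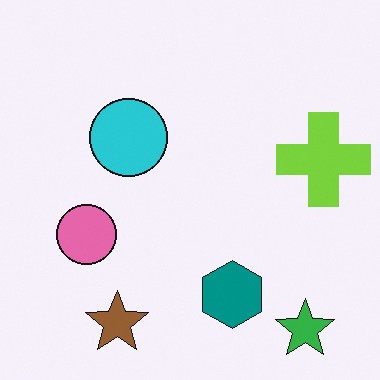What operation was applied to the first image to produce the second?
It was overlaid with an additional lime cross.

A lime cross appears in the second image that is absent from the first.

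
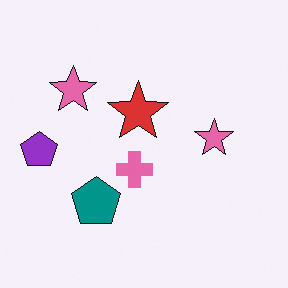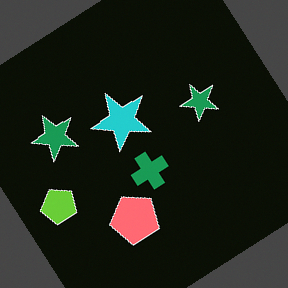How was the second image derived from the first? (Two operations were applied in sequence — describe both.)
The transformation is: color-inverted (negative), then rotated counter-clockwise by a large amount — several tens of degrees.

The light background has become dark and every shape's color is its complement — a photographic negative. Every shape is tilted by the same angle and the image corners show triangular fill wedges — a whole-image rotation by a non-right angle.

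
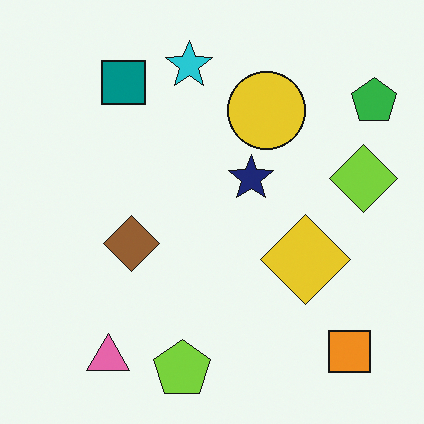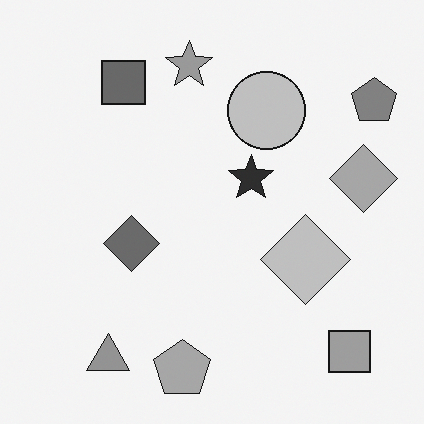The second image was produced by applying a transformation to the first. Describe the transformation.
This is the original image converted to grayscale.

All color is removed — every shape is now a shade of grey.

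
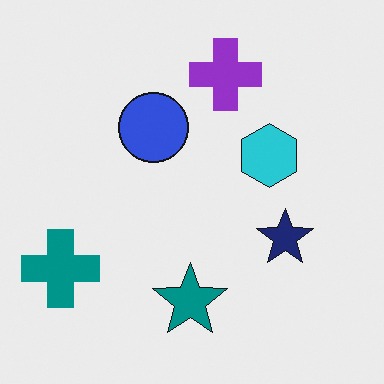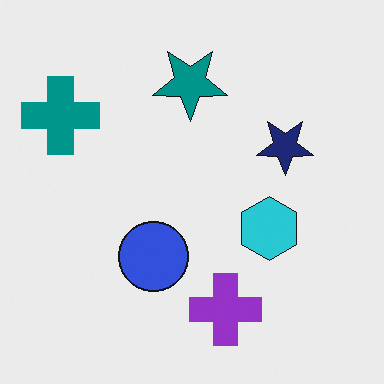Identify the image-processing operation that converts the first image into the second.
The second image is the first flipped vertically (top ↔ bottom).

The purple cross is in the top of the first image and the bottom of the second — shapes on opposite sides of the horizontal midline have swapped in a mirror flip.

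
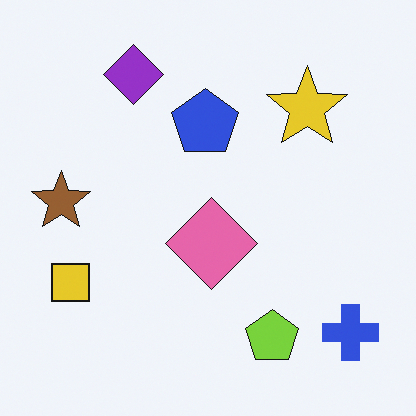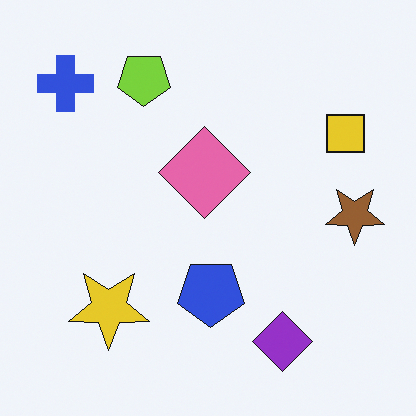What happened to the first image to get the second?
The second image is the first rotated 180°.

The blue cross sits in the bottom-right of the first image and the top-left of the second — consistent with a whole-image 180° rotation.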